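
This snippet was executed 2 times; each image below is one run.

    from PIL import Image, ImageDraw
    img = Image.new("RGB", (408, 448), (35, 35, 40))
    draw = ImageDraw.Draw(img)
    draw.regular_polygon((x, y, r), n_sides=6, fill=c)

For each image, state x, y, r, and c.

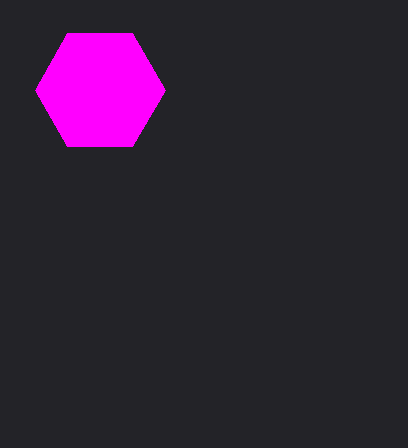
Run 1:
x = 100; y = 90; r = 65; c = 'magenta'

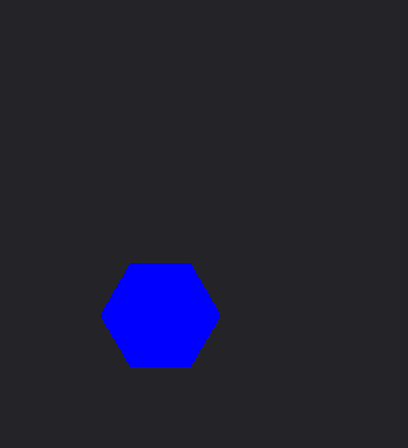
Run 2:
x = 160, y = 315, r = 60, c = 'blue'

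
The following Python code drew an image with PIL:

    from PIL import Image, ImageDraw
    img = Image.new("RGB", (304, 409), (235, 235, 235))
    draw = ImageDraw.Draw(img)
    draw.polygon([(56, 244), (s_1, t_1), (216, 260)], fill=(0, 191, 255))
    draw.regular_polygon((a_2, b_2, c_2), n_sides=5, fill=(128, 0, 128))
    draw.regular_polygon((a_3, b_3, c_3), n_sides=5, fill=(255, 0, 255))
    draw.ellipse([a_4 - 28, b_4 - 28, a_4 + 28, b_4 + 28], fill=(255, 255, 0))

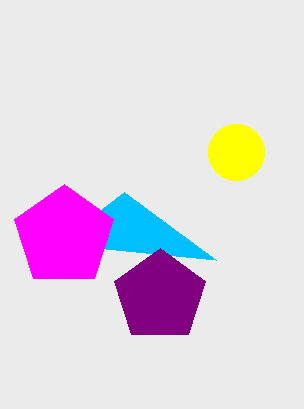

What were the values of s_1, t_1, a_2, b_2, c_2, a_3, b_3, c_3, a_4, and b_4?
s_1 = 124
t_1 = 192
a_2 = 160
b_2 = 296
c_2 = 48
a_3 = 64
b_3 = 236
c_3 = 52
a_4 = 236
b_4 = 152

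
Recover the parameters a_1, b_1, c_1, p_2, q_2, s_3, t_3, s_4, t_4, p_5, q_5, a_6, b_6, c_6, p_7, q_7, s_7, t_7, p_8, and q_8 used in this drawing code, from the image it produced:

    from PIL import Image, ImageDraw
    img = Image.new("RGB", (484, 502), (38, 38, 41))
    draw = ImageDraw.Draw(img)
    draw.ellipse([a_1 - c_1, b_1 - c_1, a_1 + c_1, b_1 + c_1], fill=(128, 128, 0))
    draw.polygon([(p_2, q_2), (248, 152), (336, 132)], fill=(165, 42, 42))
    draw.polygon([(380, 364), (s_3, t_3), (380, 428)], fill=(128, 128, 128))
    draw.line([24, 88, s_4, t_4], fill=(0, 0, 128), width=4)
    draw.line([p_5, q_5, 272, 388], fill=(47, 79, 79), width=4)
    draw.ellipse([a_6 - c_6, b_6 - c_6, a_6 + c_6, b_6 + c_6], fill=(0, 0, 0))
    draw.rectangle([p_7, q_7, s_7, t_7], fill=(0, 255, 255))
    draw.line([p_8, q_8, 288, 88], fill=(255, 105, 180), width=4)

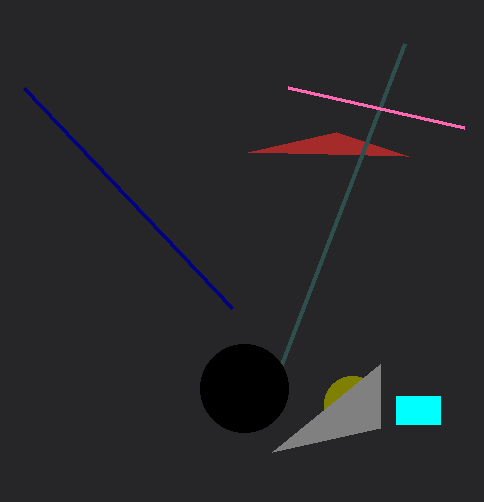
a_1 = 352, b_1 = 404, c_1 = 28, p_2 = 408, q_2 = 156, s_3 = 272, t_3 = 452, s_4 = 232, t_4 = 308, p_5 = 404, q_5 = 44, a_6 = 244, b_6 = 388, c_6 = 44, p_7 = 396, q_7 = 396, s_7 = 440, t_7 = 424, p_8 = 464, q_8 = 128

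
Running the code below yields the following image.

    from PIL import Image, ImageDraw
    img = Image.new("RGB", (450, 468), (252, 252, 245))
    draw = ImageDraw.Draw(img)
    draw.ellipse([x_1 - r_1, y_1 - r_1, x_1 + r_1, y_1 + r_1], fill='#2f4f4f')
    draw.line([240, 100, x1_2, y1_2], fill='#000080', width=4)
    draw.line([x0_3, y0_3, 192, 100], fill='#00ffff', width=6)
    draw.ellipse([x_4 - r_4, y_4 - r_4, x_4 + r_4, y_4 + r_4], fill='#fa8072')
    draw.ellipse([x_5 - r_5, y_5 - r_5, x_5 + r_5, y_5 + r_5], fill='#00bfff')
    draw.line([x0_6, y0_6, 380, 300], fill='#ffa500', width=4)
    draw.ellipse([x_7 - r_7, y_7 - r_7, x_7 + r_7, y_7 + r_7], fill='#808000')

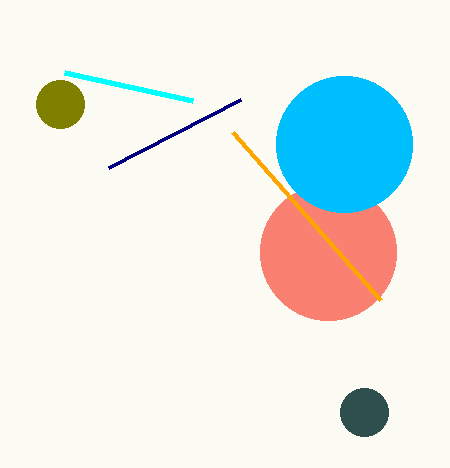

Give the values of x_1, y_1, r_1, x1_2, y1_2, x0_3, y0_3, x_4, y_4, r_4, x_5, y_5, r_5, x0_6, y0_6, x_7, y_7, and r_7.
x_1 = 364
y_1 = 412
r_1 = 24
x1_2 = 108
y1_2 = 168
x0_3 = 64
y0_3 = 72
x_4 = 328
y_4 = 252
r_4 = 68
x_5 = 344
y_5 = 144
r_5 = 68
x0_6 = 232
y0_6 = 132
x_7 = 60
y_7 = 104
r_7 = 24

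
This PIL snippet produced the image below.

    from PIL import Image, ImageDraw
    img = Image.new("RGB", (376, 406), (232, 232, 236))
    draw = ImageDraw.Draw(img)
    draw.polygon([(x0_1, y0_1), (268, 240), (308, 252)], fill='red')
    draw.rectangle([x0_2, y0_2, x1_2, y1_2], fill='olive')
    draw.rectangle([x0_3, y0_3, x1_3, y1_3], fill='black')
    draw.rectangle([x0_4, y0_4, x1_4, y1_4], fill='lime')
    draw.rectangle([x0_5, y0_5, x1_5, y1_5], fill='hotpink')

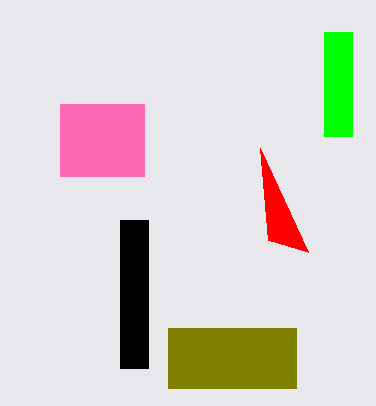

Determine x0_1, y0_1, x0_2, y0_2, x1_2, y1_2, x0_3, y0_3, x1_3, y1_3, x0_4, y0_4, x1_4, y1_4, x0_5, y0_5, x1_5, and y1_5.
x0_1 = 260; y0_1 = 148; x0_2 = 168; y0_2 = 328; x1_2 = 296; y1_2 = 388; x0_3 = 120; y0_3 = 220; x1_3 = 148; y1_3 = 368; x0_4 = 324; y0_4 = 32; x1_4 = 352; y1_4 = 136; x0_5 = 60; y0_5 = 104; x1_5 = 144; y1_5 = 176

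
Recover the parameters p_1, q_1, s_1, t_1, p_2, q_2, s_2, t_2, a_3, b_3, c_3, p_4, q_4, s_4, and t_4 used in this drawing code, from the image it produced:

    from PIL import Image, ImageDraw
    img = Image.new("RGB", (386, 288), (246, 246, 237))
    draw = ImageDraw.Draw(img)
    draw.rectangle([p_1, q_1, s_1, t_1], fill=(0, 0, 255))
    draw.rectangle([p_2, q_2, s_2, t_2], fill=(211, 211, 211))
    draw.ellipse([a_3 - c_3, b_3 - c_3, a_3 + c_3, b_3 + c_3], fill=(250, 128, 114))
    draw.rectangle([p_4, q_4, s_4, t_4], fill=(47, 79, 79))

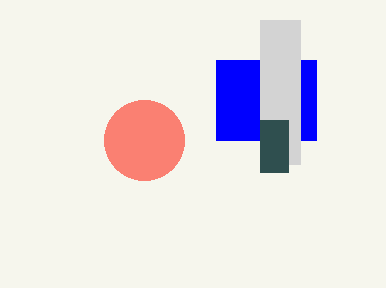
p_1 = 216
q_1 = 60
s_1 = 316
t_1 = 140
p_2 = 260
q_2 = 20
s_2 = 300
t_2 = 164
a_3 = 144
b_3 = 140
c_3 = 40
p_4 = 260
q_4 = 120
s_4 = 288
t_4 = 172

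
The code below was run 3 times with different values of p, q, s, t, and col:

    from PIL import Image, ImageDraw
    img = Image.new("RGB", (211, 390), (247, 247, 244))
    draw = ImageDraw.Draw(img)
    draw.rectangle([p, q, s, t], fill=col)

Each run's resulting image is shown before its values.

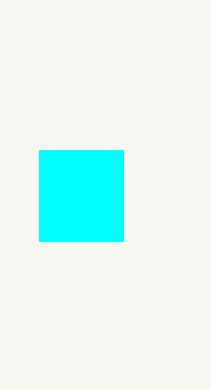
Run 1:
p = 39; q = 150; s = 123; t = 241; col = 'cyan'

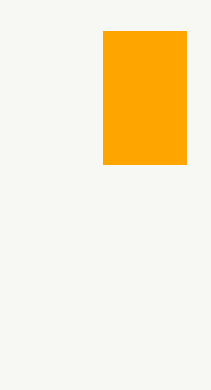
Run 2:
p = 103, q = 31, s = 186, t = 164, col = 'orange'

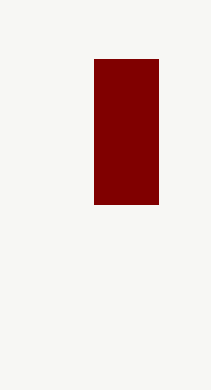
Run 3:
p = 94; q = 59; s = 158; t = 204; col = 'maroon'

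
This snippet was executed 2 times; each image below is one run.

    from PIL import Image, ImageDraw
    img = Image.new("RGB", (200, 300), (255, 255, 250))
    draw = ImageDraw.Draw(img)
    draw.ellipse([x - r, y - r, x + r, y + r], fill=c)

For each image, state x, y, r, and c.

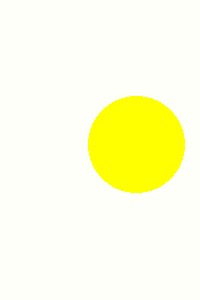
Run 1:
x = 136, y = 144, r = 48, c = 'yellow'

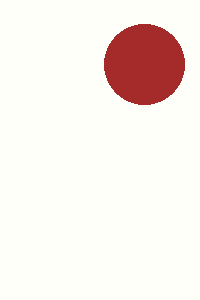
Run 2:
x = 144
y = 64
r = 40
c = 'brown'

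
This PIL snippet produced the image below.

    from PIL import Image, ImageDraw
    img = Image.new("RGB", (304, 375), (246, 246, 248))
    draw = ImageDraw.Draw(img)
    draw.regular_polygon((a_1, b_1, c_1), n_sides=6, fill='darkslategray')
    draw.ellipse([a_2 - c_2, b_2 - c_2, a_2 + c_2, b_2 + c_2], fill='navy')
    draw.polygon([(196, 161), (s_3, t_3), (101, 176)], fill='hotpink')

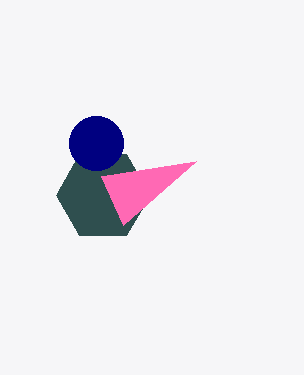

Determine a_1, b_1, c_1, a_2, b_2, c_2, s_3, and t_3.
a_1 = 103
b_1 = 195
c_1 = 47
a_2 = 96
b_2 = 143
c_2 = 27
s_3 = 123
t_3 = 225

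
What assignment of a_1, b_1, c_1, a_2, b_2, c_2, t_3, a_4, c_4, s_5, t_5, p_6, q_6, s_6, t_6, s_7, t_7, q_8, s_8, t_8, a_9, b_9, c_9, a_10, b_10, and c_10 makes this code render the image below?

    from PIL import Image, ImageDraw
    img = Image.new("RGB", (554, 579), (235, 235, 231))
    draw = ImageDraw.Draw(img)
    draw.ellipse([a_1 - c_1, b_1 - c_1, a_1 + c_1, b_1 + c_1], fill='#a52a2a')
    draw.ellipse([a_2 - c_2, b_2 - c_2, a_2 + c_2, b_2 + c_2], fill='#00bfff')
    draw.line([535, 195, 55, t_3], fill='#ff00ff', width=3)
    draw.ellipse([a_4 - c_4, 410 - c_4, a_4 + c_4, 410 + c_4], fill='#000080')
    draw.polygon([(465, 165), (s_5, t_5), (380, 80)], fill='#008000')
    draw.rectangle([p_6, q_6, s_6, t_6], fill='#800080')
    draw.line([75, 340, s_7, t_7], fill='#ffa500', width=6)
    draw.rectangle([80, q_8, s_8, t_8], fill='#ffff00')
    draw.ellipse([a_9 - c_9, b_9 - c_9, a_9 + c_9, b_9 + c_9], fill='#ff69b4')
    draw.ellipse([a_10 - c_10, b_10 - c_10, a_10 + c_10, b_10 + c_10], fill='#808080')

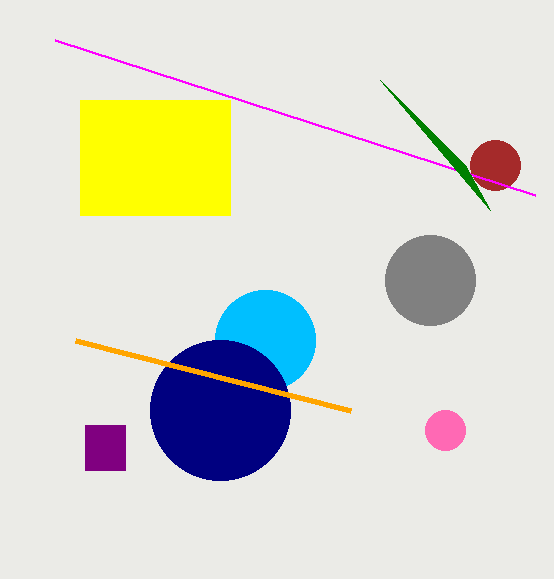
a_1 = 495
b_1 = 165
c_1 = 25
a_2 = 265
b_2 = 340
c_2 = 50
t_3 = 40
a_4 = 220
c_4 = 70
s_5 = 490
t_5 = 210
p_6 = 85
q_6 = 425
s_6 = 125
t_6 = 470
s_7 = 350
t_7 = 410
q_8 = 100
s_8 = 230
t_8 = 215
a_9 = 445
b_9 = 430
c_9 = 20
a_10 = 430
b_10 = 280
c_10 = 45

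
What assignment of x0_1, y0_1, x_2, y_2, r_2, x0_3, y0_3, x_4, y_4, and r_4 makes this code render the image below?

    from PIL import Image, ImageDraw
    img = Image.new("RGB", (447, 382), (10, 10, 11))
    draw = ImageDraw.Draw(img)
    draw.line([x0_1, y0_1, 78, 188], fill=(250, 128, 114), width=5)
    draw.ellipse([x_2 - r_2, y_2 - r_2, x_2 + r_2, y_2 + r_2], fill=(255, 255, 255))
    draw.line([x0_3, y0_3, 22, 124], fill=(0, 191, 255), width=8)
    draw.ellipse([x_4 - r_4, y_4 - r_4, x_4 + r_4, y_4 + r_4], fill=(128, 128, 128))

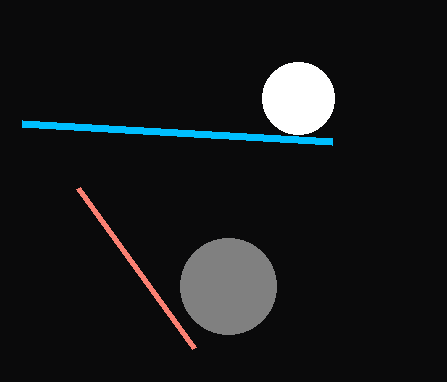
x0_1 = 194
y0_1 = 348
x_2 = 298
y_2 = 98
r_2 = 36
x0_3 = 332
y0_3 = 142
x_4 = 228
y_4 = 286
r_4 = 48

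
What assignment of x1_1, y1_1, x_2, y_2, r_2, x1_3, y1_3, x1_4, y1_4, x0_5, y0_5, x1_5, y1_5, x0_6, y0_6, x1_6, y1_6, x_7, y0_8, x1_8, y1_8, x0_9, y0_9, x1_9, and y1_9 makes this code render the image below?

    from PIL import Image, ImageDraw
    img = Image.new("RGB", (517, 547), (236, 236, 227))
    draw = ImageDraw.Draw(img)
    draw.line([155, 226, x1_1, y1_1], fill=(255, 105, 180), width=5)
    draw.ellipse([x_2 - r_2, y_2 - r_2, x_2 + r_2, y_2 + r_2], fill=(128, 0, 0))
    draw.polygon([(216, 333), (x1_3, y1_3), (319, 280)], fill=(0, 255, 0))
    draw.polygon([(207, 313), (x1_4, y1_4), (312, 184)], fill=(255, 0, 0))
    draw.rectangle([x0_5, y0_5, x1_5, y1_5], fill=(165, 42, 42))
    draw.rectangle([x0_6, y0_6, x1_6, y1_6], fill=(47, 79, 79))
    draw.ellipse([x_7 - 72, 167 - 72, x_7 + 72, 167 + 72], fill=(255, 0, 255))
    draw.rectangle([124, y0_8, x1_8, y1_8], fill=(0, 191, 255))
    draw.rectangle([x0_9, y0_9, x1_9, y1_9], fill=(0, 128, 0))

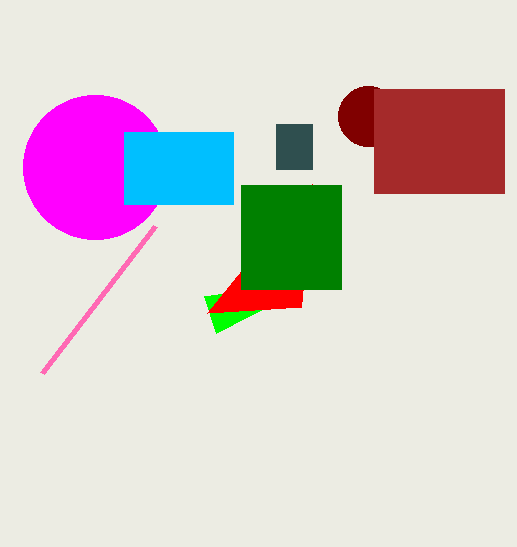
x1_1 = 42; y1_1 = 373; x_2 = 368; y_2 = 116; r_2 = 30; x1_3 = 204; y1_3 = 296; x1_4 = 301; y1_4 = 307; x0_5 = 374; y0_5 = 89; x1_5 = 504; y1_5 = 193; x0_6 = 276; y0_6 = 124; x1_6 = 312; y1_6 = 169; x_7 = 95; y0_8 = 132; x1_8 = 233; y1_8 = 204; x0_9 = 241; y0_9 = 185; x1_9 = 341; y1_9 = 289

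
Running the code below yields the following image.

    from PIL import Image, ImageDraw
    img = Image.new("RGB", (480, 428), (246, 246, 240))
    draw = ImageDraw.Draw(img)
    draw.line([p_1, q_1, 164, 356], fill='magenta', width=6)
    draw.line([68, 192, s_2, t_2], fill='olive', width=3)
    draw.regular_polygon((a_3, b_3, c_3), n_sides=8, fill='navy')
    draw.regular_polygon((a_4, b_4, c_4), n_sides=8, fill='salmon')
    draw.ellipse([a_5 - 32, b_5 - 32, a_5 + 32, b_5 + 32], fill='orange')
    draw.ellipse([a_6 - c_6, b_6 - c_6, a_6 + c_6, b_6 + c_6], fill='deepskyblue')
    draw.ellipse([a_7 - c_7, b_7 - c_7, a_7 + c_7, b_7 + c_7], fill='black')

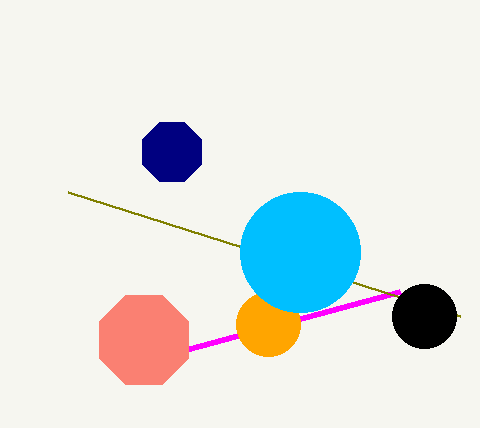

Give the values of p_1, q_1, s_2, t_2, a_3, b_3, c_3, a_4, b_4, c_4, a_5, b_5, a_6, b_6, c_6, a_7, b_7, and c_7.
p_1 = 400, q_1 = 292, s_2 = 460, t_2 = 316, a_3 = 172, b_3 = 152, c_3 = 32, a_4 = 144, b_4 = 340, c_4 = 48, a_5 = 268, b_5 = 324, a_6 = 300, b_6 = 252, c_6 = 60, a_7 = 424, b_7 = 316, c_7 = 32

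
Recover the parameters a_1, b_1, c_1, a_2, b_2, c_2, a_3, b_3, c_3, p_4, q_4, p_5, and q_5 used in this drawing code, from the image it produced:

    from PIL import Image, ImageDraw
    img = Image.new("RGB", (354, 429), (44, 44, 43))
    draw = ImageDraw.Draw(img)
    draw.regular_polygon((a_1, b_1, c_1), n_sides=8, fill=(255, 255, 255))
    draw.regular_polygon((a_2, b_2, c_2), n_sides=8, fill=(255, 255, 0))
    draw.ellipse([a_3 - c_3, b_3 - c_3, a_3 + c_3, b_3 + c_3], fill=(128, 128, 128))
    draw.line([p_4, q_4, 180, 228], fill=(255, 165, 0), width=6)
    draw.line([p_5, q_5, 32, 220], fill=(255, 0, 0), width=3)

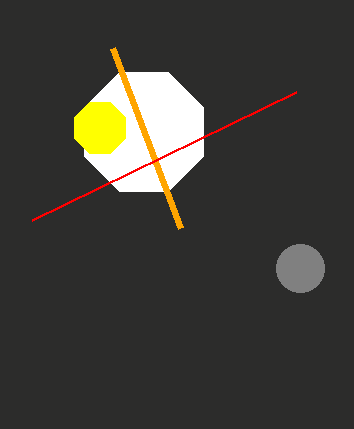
a_1 = 144
b_1 = 132
c_1 = 64
a_2 = 100
b_2 = 128
c_2 = 28
a_3 = 300
b_3 = 268
c_3 = 24
p_4 = 112
q_4 = 48
p_5 = 296
q_5 = 92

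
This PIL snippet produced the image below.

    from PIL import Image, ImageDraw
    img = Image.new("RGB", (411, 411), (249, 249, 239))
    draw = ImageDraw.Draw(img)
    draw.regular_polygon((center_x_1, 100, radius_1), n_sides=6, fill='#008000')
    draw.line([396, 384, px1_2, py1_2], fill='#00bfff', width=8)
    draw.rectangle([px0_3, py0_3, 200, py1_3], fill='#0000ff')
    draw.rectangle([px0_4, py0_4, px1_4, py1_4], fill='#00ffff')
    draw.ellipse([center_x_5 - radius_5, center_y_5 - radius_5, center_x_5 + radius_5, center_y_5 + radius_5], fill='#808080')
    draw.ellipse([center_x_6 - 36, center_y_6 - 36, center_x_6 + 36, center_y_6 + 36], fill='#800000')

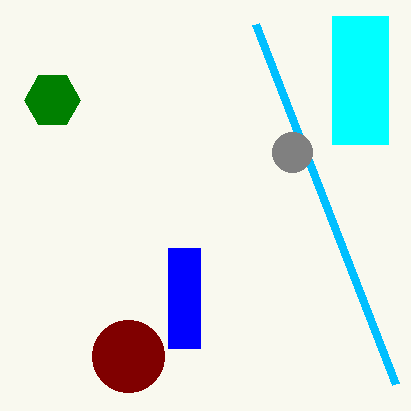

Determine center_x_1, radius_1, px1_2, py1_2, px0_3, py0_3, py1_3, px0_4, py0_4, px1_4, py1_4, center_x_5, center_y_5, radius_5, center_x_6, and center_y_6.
center_x_1 = 52; radius_1 = 28; px1_2 = 256; py1_2 = 24; px0_3 = 168; py0_3 = 248; py1_3 = 348; px0_4 = 332; py0_4 = 16; px1_4 = 388; py1_4 = 144; center_x_5 = 292; center_y_5 = 152; radius_5 = 20; center_x_6 = 128; center_y_6 = 356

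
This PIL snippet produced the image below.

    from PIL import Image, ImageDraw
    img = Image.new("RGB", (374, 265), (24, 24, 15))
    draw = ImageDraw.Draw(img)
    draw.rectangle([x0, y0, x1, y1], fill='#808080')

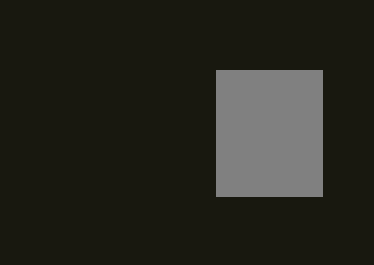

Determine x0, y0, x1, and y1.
x0 = 216; y0 = 70; x1 = 322; y1 = 196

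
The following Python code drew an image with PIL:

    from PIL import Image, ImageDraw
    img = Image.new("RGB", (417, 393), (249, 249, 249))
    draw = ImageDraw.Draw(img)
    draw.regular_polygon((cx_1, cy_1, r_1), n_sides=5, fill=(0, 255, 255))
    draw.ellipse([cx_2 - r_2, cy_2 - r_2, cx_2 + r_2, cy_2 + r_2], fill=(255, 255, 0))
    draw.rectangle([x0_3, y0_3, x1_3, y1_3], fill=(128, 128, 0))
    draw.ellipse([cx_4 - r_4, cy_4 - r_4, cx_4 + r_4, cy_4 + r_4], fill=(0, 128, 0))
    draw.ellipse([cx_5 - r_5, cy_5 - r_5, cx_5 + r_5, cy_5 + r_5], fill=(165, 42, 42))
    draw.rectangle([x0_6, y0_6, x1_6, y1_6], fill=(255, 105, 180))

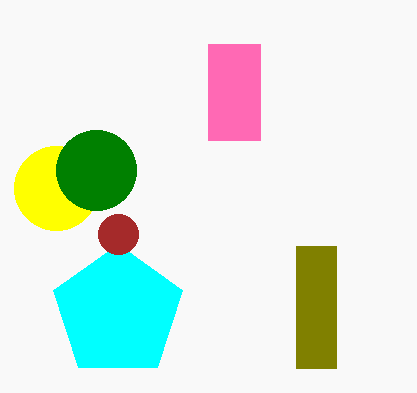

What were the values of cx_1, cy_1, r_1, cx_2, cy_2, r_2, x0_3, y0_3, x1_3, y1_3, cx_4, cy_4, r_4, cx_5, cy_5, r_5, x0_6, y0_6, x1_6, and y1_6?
cx_1 = 118, cy_1 = 312, r_1 = 68, cx_2 = 56, cy_2 = 188, r_2 = 42, x0_3 = 296, y0_3 = 246, x1_3 = 336, y1_3 = 368, cx_4 = 96, cy_4 = 170, r_4 = 40, cx_5 = 118, cy_5 = 234, r_5 = 20, x0_6 = 208, y0_6 = 44, x1_6 = 260, y1_6 = 140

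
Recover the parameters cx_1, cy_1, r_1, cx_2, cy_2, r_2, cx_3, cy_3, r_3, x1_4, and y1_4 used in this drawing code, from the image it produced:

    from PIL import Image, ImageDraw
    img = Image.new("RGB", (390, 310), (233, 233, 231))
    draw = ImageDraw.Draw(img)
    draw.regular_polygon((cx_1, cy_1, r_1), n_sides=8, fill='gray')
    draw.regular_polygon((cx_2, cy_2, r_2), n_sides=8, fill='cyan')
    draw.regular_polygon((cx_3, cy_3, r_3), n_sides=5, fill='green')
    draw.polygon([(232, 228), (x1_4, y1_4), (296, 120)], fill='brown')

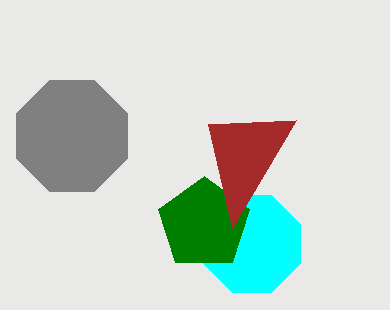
cx_1 = 72, cy_1 = 136, r_1 = 60, cx_2 = 252, cy_2 = 244, r_2 = 52, cx_3 = 204, cy_3 = 224, r_3 = 48, x1_4 = 208, y1_4 = 124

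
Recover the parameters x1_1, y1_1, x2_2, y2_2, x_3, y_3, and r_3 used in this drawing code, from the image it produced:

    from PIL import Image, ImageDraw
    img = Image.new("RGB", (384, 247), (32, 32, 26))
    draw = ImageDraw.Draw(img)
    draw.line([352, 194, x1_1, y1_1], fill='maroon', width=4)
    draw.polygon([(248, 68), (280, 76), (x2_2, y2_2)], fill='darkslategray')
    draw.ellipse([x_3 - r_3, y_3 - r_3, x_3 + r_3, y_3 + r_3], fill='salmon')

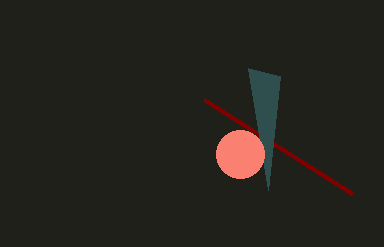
x1_1 = 204
y1_1 = 100
x2_2 = 268
y2_2 = 190
x_3 = 240
y_3 = 154
r_3 = 24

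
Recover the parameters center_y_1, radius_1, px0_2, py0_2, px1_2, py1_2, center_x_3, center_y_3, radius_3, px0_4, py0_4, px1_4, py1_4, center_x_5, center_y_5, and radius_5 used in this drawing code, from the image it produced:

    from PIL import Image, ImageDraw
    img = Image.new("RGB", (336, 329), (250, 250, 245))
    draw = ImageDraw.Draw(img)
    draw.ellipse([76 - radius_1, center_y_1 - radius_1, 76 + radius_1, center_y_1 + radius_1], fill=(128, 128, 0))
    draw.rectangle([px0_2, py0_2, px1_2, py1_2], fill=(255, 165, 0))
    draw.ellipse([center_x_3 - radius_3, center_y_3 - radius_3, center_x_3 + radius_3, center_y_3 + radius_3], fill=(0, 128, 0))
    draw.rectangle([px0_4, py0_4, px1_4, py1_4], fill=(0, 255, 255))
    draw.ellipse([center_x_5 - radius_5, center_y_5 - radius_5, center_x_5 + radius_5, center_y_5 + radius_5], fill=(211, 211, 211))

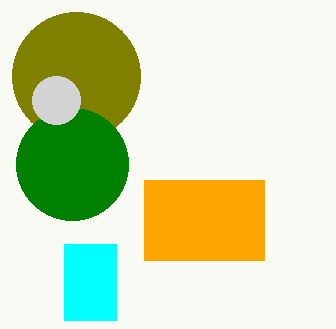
center_y_1 = 76, radius_1 = 64, px0_2 = 144, py0_2 = 180, px1_2 = 264, py1_2 = 260, center_x_3 = 72, center_y_3 = 164, radius_3 = 56, px0_4 = 64, py0_4 = 244, px1_4 = 116, py1_4 = 320, center_x_5 = 56, center_y_5 = 100, radius_5 = 24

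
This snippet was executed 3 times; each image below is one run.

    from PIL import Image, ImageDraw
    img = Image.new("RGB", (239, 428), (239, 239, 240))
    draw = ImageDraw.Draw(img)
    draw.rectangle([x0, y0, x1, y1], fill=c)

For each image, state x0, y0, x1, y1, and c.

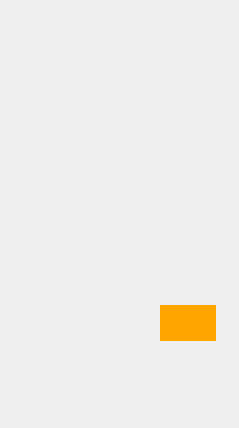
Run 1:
x0 = 160; y0 = 305; x1 = 215; y1 = 340; c = 'orange'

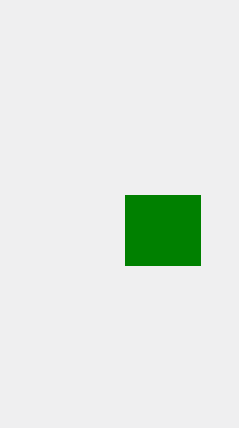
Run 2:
x0 = 125, y0 = 195, x1 = 200, y1 = 265, c = 'green'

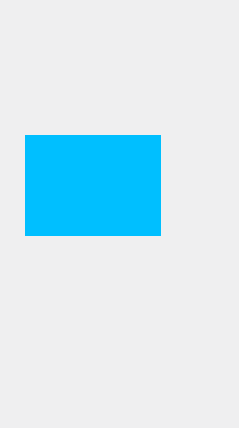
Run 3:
x0 = 25
y0 = 135
x1 = 160
y1 = 235
c = 'deepskyblue'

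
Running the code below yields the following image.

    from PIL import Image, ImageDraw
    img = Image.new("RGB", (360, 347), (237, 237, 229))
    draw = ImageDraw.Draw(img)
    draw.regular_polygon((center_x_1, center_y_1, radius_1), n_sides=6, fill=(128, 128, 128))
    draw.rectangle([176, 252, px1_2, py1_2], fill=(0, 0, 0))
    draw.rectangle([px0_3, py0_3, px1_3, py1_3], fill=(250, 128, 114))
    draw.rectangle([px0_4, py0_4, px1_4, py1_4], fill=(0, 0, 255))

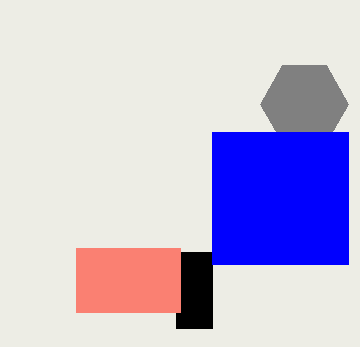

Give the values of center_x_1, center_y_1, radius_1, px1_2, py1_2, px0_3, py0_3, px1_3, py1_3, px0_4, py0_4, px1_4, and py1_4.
center_x_1 = 304; center_y_1 = 104; radius_1 = 44; px1_2 = 212; py1_2 = 328; px0_3 = 76; py0_3 = 248; px1_3 = 180; py1_3 = 312; px0_4 = 212; py0_4 = 132; px1_4 = 348; py1_4 = 264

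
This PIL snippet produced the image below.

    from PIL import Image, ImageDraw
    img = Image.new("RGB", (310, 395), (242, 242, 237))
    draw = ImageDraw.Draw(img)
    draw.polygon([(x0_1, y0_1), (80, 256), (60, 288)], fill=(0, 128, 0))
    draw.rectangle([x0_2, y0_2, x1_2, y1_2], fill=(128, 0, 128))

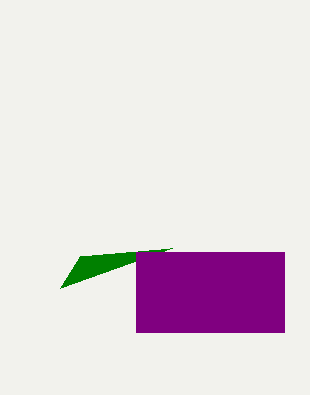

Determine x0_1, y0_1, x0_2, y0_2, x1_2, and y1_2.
x0_1 = 172
y0_1 = 248
x0_2 = 136
y0_2 = 252
x1_2 = 284
y1_2 = 332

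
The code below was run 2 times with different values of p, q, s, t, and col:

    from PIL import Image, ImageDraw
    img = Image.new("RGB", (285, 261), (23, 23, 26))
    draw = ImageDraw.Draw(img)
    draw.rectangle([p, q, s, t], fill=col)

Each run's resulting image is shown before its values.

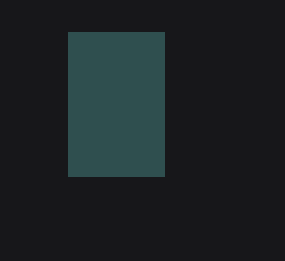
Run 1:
p = 68
q = 32
s = 164
t = 176
col = 'darkslategray'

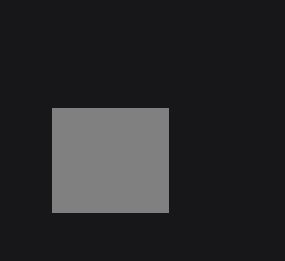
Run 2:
p = 52
q = 108
s = 168
t = 212
col = 'gray'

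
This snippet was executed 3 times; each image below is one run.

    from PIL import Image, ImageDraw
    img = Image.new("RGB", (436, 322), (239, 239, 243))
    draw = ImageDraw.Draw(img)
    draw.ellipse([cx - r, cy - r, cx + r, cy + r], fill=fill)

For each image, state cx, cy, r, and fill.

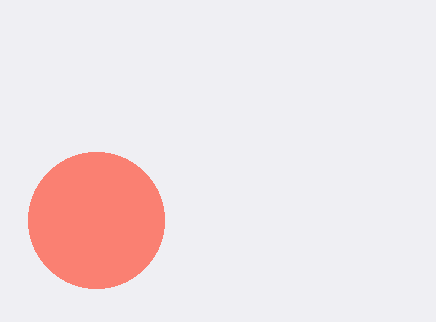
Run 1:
cx = 96; cy = 220; r = 68; fill = 'salmon'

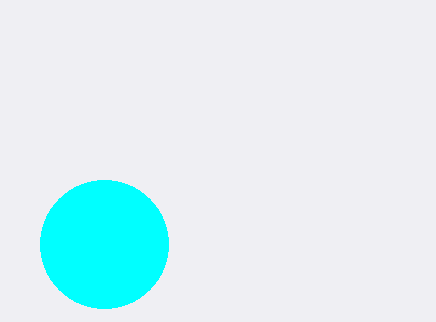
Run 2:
cx = 104; cy = 244; r = 64; fill = 'cyan'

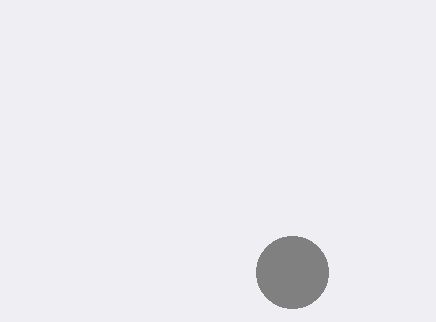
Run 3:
cx = 292; cy = 272; r = 36; fill = 'gray'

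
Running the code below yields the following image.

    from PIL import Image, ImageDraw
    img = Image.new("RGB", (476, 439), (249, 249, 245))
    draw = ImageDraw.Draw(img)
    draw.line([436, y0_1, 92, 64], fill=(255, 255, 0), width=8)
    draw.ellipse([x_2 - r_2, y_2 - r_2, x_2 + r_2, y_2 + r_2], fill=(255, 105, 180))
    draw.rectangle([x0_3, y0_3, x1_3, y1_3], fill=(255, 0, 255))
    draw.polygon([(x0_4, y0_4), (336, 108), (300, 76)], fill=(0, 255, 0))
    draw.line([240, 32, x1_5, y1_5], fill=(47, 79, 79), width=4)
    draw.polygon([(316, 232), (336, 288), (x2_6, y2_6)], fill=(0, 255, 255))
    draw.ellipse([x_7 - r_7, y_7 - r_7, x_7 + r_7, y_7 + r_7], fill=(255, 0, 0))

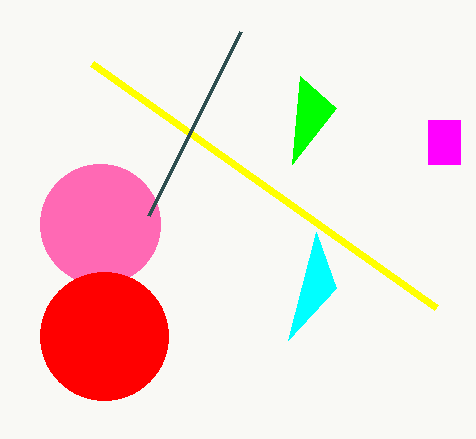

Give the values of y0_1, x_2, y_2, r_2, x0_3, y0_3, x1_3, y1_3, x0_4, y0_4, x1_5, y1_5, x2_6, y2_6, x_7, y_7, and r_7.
y0_1 = 308
x_2 = 100
y_2 = 224
r_2 = 60
x0_3 = 428
y0_3 = 120
x1_3 = 460
y1_3 = 164
x0_4 = 292
y0_4 = 164
x1_5 = 148
y1_5 = 216
x2_6 = 288
y2_6 = 340
x_7 = 104
y_7 = 336
r_7 = 64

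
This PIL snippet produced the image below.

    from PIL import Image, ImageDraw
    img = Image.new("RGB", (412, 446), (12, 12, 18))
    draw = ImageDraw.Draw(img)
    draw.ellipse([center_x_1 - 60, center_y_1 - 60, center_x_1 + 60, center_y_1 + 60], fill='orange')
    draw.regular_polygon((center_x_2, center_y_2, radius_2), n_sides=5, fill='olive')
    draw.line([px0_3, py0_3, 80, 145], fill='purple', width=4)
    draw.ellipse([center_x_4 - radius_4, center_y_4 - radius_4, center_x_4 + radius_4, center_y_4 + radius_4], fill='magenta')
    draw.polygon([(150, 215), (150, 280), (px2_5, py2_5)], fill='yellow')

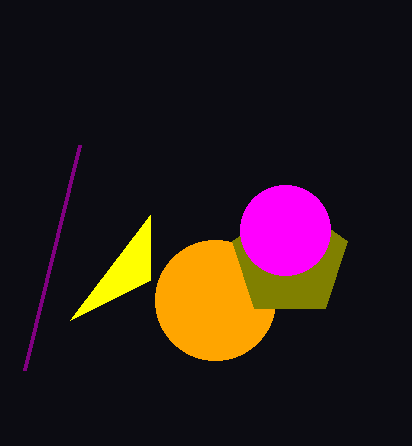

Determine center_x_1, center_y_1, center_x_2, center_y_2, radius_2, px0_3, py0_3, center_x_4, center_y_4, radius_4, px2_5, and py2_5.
center_x_1 = 215; center_y_1 = 300; center_x_2 = 290; center_y_2 = 260; radius_2 = 60; px0_3 = 25; py0_3 = 370; center_x_4 = 285; center_y_4 = 230; radius_4 = 45; px2_5 = 70; py2_5 = 320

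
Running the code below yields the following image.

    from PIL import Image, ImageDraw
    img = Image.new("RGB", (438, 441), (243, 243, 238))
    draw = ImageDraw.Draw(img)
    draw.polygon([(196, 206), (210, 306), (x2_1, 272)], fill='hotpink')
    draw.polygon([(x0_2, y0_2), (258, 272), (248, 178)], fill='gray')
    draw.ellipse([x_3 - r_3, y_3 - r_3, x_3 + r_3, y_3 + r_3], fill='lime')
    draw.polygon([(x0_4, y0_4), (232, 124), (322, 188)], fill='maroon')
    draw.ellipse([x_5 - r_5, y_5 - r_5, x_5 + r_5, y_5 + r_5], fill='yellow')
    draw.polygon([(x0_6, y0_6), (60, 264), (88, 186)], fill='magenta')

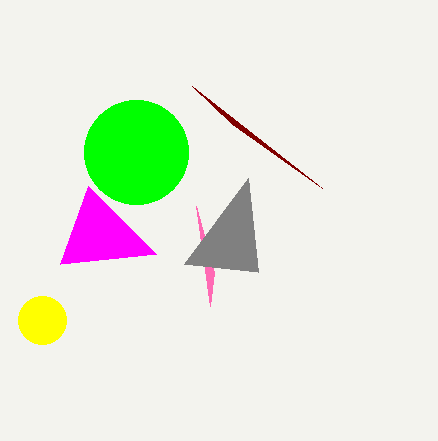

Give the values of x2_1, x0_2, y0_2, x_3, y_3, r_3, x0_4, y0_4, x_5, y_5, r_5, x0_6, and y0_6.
x2_1 = 214; x0_2 = 184; y0_2 = 264; x_3 = 136; y_3 = 152; r_3 = 52; x0_4 = 192; y0_4 = 86; x_5 = 42; y_5 = 320; r_5 = 24; x0_6 = 156; y0_6 = 254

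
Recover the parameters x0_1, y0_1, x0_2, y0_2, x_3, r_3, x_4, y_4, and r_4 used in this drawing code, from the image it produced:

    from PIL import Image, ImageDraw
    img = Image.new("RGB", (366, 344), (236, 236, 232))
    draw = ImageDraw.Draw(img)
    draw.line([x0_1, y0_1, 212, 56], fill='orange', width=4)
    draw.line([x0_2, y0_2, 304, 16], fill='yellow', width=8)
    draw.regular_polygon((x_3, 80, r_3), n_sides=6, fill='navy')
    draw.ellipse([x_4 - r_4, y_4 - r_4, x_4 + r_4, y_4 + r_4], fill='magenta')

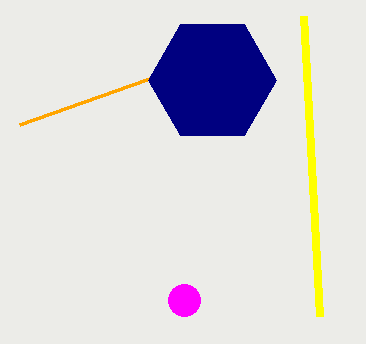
x0_1 = 20, y0_1 = 124, x0_2 = 320, y0_2 = 316, x_3 = 212, r_3 = 64, x_4 = 184, y_4 = 300, r_4 = 16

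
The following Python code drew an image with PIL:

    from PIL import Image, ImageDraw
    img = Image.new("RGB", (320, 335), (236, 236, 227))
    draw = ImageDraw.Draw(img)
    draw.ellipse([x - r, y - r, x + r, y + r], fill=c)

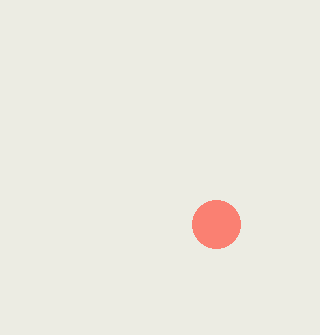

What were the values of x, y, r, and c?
x = 216, y = 224, r = 24, c = 'salmon'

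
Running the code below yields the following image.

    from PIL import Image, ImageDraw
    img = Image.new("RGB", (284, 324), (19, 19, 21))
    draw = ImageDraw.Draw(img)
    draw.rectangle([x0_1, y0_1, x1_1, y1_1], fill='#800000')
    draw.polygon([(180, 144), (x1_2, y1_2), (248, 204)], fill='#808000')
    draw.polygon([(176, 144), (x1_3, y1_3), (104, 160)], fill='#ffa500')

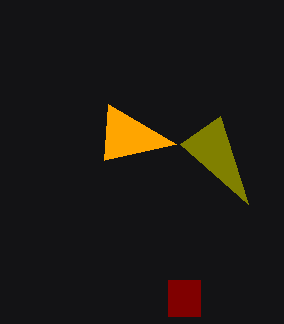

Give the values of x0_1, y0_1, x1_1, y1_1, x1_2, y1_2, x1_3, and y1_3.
x0_1 = 168; y0_1 = 280; x1_1 = 200; y1_1 = 316; x1_2 = 220; y1_2 = 116; x1_3 = 108; y1_3 = 104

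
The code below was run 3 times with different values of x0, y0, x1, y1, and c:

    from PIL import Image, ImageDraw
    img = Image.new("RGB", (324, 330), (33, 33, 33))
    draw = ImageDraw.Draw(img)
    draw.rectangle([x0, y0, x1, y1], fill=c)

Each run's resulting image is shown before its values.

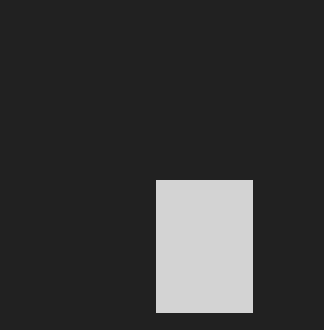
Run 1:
x0 = 156, y0 = 180, x1 = 252, y1 = 312, c = 'lightgray'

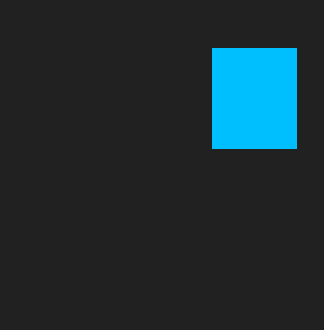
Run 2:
x0 = 212
y0 = 48
x1 = 296
y1 = 148
c = 'deepskyblue'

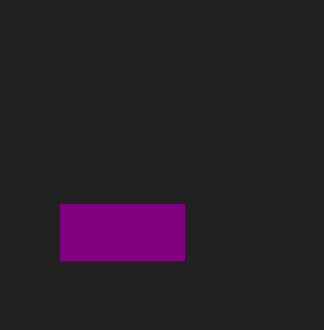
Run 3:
x0 = 60, y0 = 204, x1 = 184, y1 = 260, c = 'purple'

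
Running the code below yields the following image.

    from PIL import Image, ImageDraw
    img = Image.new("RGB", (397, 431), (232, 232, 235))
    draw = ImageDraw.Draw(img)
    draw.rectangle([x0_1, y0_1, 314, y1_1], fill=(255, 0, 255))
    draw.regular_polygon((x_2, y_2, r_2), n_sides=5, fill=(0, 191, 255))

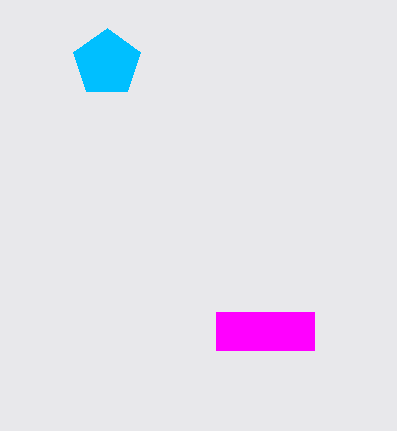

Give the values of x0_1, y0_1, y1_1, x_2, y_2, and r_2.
x0_1 = 216; y0_1 = 312; y1_1 = 350; x_2 = 107; y_2 = 63; r_2 = 35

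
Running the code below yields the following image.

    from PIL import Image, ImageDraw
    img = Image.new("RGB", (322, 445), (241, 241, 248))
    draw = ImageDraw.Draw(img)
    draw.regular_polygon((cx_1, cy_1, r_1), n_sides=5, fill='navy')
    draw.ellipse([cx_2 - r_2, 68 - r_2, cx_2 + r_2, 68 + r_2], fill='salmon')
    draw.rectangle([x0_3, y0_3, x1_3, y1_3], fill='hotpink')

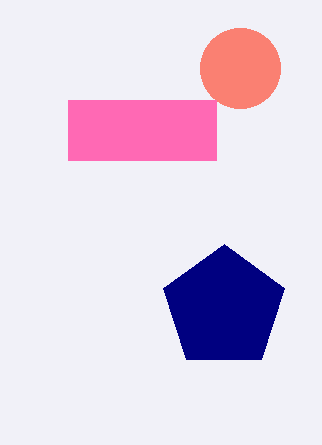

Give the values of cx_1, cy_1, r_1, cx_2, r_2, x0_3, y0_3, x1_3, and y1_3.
cx_1 = 224
cy_1 = 308
r_1 = 64
cx_2 = 240
r_2 = 40
x0_3 = 68
y0_3 = 100
x1_3 = 216
y1_3 = 160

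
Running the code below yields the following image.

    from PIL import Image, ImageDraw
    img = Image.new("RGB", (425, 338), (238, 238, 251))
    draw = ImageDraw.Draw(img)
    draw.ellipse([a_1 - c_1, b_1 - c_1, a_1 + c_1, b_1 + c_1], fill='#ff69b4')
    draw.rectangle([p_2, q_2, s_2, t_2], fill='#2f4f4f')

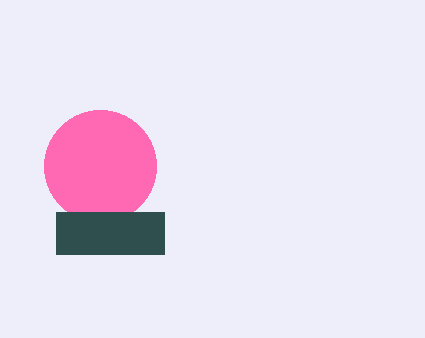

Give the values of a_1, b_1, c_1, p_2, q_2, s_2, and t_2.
a_1 = 100; b_1 = 166; c_1 = 56; p_2 = 56; q_2 = 212; s_2 = 164; t_2 = 254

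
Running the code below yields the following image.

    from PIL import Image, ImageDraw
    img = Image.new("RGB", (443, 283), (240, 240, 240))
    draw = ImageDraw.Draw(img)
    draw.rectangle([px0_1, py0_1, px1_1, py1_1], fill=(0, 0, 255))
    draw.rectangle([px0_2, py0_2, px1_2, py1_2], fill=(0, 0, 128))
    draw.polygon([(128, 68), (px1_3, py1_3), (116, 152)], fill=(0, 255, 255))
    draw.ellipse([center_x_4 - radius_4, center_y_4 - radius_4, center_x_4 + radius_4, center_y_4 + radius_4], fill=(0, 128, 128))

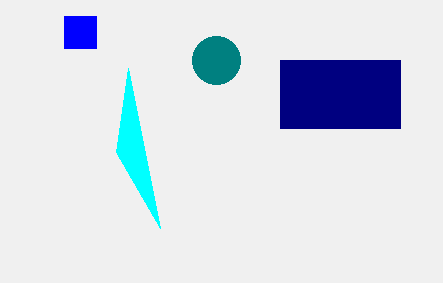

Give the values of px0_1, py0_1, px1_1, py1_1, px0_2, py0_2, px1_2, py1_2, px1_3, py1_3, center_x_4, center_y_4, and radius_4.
px0_1 = 64
py0_1 = 16
px1_1 = 96
py1_1 = 48
px0_2 = 280
py0_2 = 60
px1_2 = 400
py1_2 = 128
px1_3 = 160
py1_3 = 228
center_x_4 = 216
center_y_4 = 60
radius_4 = 24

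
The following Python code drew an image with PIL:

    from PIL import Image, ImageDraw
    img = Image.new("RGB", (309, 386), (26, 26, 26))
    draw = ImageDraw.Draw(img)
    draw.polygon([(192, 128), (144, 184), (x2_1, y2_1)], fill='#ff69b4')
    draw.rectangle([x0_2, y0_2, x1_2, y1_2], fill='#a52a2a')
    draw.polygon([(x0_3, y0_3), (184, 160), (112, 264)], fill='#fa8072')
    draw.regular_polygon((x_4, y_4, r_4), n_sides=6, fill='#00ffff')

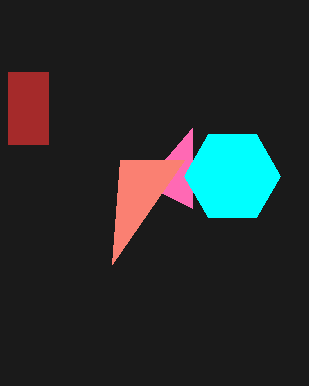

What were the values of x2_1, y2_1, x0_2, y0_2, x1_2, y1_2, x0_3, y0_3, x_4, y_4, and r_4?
x2_1 = 192; y2_1 = 208; x0_2 = 8; y0_2 = 72; x1_2 = 48; y1_2 = 144; x0_3 = 120; y0_3 = 160; x_4 = 232; y_4 = 176; r_4 = 48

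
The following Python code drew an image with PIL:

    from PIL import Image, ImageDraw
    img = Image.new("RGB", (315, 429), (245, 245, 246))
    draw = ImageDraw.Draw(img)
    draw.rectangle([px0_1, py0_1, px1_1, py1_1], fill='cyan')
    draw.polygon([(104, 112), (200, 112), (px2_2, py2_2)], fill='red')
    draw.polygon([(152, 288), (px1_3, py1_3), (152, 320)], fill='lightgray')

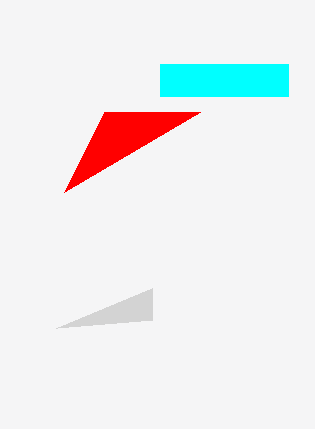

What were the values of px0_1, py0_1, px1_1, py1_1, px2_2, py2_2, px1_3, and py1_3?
px0_1 = 160, py0_1 = 64, px1_1 = 288, py1_1 = 96, px2_2 = 64, py2_2 = 192, px1_3 = 56, py1_3 = 328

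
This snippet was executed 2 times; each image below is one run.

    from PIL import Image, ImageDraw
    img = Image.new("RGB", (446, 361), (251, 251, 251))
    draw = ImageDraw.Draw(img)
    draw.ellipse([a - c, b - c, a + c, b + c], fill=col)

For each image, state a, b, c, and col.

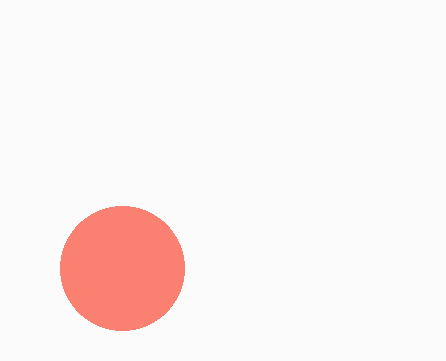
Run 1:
a = 122
b = 268
c = 62
col = 'salmon'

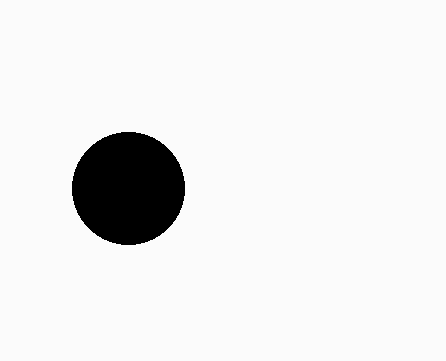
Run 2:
a = 128; b = 188; c = 56; col = 'black'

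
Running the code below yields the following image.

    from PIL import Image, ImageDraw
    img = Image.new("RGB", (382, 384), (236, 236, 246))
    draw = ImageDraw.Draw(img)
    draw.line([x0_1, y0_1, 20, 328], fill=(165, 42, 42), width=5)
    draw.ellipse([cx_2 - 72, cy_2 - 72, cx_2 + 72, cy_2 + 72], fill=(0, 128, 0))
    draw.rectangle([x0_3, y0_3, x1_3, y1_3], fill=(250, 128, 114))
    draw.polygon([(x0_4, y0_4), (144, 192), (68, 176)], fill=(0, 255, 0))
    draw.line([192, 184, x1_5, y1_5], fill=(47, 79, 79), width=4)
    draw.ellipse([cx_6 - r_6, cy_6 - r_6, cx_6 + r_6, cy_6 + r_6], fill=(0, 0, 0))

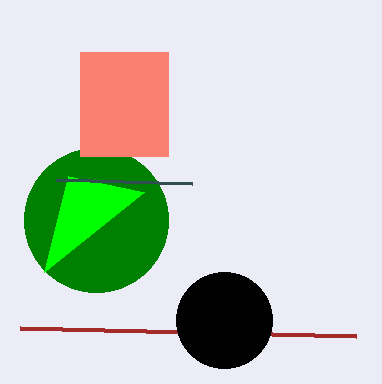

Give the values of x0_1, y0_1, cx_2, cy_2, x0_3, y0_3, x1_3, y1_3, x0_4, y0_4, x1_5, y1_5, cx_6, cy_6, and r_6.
x0_1 = 356; y0_1 = 336; cx_2 = 96; cy_2 = 220; x0_3 = 80; y0_3 = 52; x1_3 = 168; y1_3 = 156; x0_4 = 44; y0_4 = 272; x1_5 = 56; y1_5 = 180; cx_6 = 224; cy_6 = 320; r_6 = 48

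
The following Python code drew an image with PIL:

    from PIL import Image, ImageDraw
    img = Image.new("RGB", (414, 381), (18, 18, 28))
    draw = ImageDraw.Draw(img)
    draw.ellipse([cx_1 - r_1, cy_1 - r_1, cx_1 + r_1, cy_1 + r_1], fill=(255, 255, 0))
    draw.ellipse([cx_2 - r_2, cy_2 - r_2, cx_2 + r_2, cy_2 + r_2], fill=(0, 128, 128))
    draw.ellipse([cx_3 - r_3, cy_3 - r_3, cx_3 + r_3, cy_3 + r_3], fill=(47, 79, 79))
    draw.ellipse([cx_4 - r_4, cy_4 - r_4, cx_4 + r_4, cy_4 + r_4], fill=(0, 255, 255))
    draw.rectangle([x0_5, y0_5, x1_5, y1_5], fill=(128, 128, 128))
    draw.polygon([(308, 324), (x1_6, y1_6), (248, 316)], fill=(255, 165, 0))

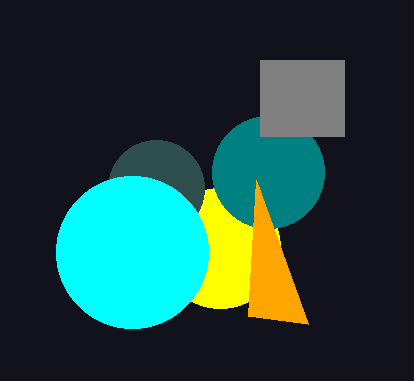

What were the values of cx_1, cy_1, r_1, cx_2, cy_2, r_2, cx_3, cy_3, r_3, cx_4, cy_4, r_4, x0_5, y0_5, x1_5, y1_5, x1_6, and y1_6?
cx_1 = 220; cy_1 = 248; r_1 = 60; cx_2 = 268; cy_2 = 172; r_2 = 56; cx_3 = 156; cy_3 = 188; r_3 = 48; cx_4 = 132; cy_4 = 252; r_4 = 76; x0_5 = 260; y0_5 = 60; x1_5 = 344; y1_5 = 136; x1_6 = 256; y1_6 = 180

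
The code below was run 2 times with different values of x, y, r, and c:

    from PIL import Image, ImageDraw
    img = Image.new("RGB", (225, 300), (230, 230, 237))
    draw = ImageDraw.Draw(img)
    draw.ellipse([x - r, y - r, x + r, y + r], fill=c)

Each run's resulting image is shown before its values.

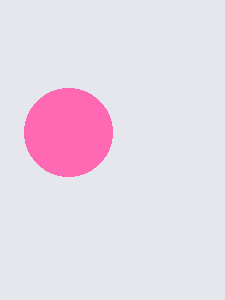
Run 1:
x = 68, y = 132, r = 44, c = 'hotpink'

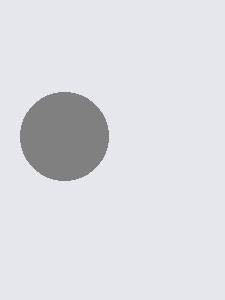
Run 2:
x = 64; y = 136; r = 44; c = 'gray'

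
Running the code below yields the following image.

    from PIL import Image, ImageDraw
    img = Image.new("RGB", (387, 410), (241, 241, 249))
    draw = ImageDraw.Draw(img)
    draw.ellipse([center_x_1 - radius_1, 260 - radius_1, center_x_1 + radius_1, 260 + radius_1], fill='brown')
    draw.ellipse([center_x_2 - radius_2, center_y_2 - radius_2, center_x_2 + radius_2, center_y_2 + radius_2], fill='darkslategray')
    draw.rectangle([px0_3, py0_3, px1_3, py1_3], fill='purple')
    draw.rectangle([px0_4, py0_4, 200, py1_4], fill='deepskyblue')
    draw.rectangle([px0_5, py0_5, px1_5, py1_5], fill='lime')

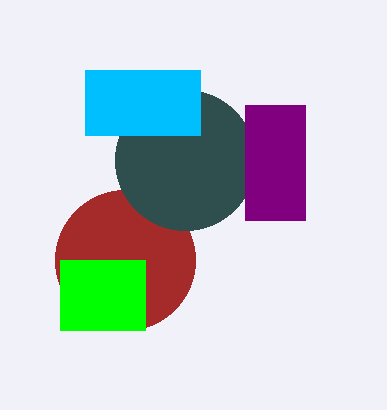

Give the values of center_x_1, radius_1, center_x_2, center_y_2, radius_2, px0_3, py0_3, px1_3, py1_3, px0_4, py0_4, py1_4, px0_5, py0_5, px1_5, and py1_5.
center_x_1 = 125
radius_1 = 70
center_x_2 = 185
center_y_2 = 160
radius_2 = 70
px0_3 = 245
py0_3 = 105
px1_3 = 305
py1_3 = 220
px0_4 = 85
py0_4 = 70
py1_4 = 135
px0_5 = 60
py0_5 = 260
px1_5 = 145
py1_5 = 330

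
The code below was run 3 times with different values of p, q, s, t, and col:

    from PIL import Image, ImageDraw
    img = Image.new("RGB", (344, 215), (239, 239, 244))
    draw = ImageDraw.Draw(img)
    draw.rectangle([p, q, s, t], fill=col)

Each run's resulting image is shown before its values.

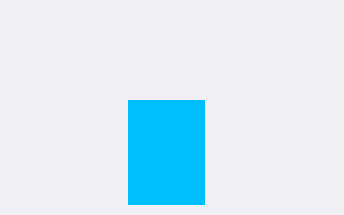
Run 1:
p = 128
q = 100
s = 204
t = 204
col = 'deepskyblue'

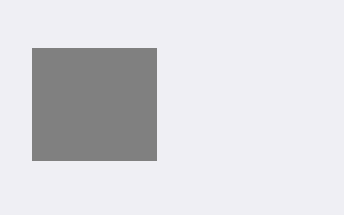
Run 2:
p = 32; q = 48; s = 156; t = 160; col = 'gray'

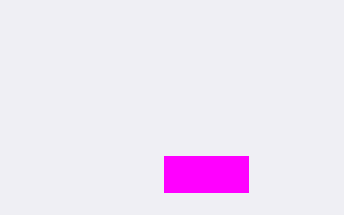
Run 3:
p = 164; q = 156; s = 248; t = 192; col = 'magenta'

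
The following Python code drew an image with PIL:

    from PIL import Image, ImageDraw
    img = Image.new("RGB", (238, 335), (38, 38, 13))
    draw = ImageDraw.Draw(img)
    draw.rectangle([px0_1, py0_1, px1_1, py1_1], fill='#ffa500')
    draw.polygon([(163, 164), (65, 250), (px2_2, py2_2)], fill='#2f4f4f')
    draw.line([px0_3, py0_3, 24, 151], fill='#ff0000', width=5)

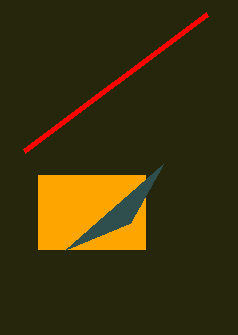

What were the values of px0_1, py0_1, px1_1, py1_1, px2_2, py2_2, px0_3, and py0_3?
px0_1 = 38, py0_1 = 175, px1_1 = 145, py1_1 = 249, px2_2 = 130, py2_2 = 223, px0_3 = 207, py0_3 = 14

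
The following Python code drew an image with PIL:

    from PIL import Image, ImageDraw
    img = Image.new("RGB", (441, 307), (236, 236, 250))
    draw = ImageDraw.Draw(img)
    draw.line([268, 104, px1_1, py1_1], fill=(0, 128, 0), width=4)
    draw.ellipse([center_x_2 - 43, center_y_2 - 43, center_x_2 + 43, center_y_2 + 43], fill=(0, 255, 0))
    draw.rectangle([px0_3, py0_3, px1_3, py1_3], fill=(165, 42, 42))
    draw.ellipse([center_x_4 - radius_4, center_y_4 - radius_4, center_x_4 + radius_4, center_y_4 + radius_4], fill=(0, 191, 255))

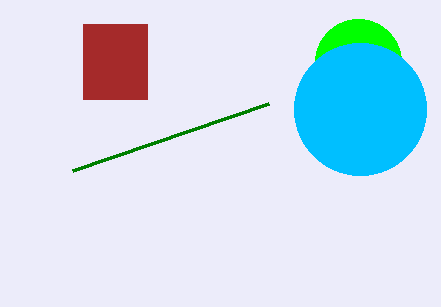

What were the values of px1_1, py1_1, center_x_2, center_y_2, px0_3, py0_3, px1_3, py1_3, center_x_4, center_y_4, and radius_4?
px1_1 = 72, py1_1 = 171, center_x_2 = 358, center_y_2 = 62, px0_3 = 83, py0_3 = 24, px1_3 = 147, py1_3 = 99, center_x_4 = 360, center_y_4 = 109, radius_4 = 66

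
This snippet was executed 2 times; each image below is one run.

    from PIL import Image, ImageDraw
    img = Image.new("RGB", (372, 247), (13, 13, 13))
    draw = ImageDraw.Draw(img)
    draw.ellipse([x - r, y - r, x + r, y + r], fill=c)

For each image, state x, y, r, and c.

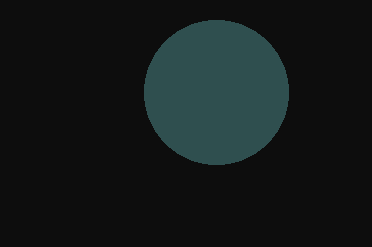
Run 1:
x = 216, y = 92, r = 72, c = 'darkslategray'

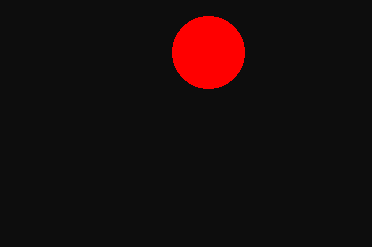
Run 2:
x = 208; y = 52; r = 36; c = 'red'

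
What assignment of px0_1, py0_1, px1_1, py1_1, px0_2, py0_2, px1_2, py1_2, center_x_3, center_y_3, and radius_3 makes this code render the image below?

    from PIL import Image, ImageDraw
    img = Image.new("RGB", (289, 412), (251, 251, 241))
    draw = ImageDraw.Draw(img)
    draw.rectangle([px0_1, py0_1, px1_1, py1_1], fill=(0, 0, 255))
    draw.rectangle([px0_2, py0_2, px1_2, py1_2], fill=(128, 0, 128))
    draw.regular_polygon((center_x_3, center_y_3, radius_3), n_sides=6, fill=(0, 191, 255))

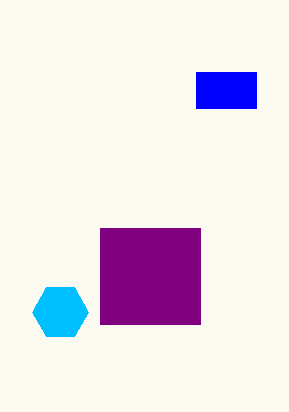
px0_1 = 196, py0_1 = 72, px1_1 = 256, py1_1 = 108, px0_2 = 100, py0_2 = 228, px1_2 = 200, py1_2 = 324, center_x_3 = 60, center_y_3 = 312, radius_3 = 28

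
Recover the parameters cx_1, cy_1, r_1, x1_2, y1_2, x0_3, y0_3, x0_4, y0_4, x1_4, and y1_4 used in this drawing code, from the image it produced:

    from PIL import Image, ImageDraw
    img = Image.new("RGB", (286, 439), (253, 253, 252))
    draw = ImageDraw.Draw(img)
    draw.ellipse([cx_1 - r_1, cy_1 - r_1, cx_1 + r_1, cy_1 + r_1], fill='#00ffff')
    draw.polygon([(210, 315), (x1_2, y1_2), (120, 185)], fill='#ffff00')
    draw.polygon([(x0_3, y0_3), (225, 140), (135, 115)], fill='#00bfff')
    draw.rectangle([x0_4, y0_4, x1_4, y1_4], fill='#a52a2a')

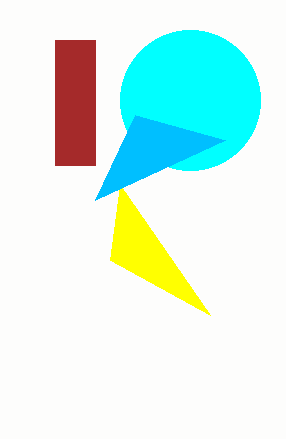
cx_1 = 190; cy_1 = 100; r_1 = 70; x1_2 = 110; y1_2 = 260; x0_3 = 95; y0_3 = 200; x0_4 = 55; y0_4 = 40; x1_4 = 95; y1_4 = 165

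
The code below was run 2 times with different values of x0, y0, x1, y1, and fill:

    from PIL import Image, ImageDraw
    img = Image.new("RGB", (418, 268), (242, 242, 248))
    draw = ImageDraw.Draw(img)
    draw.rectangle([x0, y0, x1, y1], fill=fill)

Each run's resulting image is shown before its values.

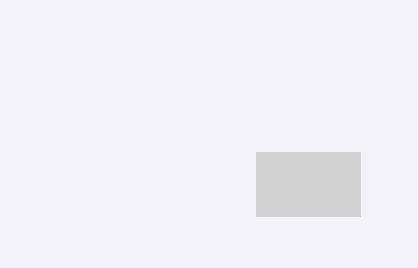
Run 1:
x0 = 256; y0 = 152; x1 = 360; y1 = 216; fill = 'lightgray'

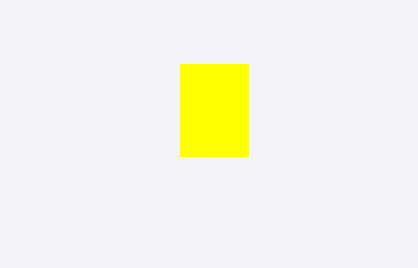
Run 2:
x0 = 180
y0 = 64
x1 = 248
y1 = 156
fill = 'yellow'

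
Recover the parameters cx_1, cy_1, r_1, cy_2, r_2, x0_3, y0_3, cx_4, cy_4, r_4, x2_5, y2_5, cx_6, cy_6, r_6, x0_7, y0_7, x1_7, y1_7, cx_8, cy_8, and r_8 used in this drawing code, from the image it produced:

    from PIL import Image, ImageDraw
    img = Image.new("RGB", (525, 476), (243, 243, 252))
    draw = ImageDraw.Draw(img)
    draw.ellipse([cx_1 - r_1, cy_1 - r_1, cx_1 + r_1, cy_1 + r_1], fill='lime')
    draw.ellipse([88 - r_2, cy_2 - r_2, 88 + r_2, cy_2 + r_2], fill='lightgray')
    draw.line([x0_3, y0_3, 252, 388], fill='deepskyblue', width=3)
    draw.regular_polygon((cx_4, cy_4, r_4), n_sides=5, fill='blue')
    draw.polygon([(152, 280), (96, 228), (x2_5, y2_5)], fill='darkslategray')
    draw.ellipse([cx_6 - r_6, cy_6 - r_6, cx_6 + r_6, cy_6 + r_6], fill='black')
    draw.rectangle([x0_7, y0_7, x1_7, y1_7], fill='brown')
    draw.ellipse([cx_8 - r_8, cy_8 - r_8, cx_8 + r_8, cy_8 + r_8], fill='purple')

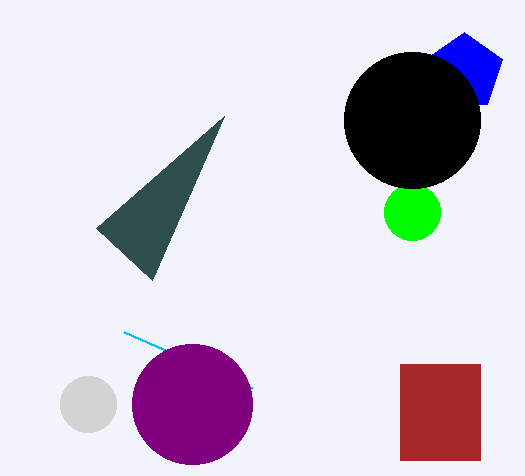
cx_1 = 412
cy_1 = 212
r_1 = 28
cy_2 = 404
r_2 = 28
x0_3 = 124
y0_3 = 332
cx_4 = 464
cy_4 = 72
r_4 = 40
x2_5 = 224
y2_5 = 116
cx_6 = 412
cy_6 = 120
r_6 = 68
x0_7 = 400
y0_7 = 364
x1_7 = 480
y1_7 = 460
cx_8 = 192
cy_8 = 404
r_8 = 60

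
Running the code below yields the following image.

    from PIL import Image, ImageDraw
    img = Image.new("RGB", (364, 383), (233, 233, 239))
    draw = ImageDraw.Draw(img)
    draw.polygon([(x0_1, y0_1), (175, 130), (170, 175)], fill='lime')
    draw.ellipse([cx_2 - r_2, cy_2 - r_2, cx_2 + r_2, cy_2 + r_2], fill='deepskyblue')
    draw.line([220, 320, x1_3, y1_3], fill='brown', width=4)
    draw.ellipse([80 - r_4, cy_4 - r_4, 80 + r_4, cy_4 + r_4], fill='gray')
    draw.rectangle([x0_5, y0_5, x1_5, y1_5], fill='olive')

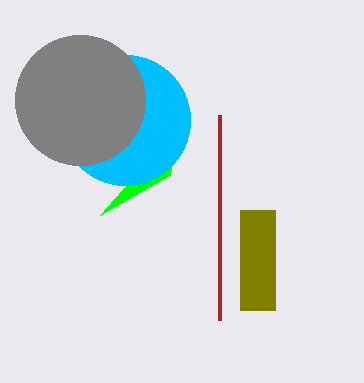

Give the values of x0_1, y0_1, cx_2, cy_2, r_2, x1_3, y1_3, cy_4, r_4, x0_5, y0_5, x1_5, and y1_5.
x0_1 = 100; y0_1 = 215; cx_2 = 125; cy_2 = 120; r_2 = 65; x1_3 = 220; y1_3 = 115; cy_4 = 100; r_4 = 65; x0_5 = 240; y0_5 = 210; x1_5 = 275; y1_5 = 310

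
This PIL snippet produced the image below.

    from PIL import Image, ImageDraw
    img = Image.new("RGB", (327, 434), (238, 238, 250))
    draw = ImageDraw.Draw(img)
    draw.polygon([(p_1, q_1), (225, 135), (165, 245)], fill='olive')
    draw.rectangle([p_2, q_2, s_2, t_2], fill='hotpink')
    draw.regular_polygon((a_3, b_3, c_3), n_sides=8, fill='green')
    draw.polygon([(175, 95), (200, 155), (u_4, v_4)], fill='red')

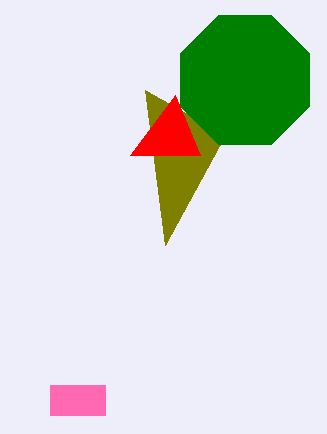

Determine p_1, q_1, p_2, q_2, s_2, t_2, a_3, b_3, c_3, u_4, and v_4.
p_1 = 145, q_1 = 90, p_2 = 50, q_2 = 385, s_2 = 105, t_2 = 415, a_3 = 245, b_3 = 80, c_3 = 70, u_4 = 130, v_4 = 155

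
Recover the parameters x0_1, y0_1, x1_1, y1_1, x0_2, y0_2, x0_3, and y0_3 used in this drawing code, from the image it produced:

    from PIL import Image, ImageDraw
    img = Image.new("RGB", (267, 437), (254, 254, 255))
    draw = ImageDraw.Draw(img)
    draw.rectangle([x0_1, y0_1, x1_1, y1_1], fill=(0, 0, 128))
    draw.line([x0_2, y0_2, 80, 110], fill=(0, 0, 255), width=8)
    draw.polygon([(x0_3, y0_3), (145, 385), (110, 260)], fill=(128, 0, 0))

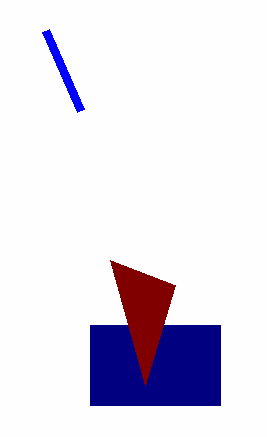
x0_1 = 90
y0_1 = 325
x1_1 = 220
y1_1 = 405
x0_2 = 45
y0_2 = 30
x0_3 = 175
y0_3 = 285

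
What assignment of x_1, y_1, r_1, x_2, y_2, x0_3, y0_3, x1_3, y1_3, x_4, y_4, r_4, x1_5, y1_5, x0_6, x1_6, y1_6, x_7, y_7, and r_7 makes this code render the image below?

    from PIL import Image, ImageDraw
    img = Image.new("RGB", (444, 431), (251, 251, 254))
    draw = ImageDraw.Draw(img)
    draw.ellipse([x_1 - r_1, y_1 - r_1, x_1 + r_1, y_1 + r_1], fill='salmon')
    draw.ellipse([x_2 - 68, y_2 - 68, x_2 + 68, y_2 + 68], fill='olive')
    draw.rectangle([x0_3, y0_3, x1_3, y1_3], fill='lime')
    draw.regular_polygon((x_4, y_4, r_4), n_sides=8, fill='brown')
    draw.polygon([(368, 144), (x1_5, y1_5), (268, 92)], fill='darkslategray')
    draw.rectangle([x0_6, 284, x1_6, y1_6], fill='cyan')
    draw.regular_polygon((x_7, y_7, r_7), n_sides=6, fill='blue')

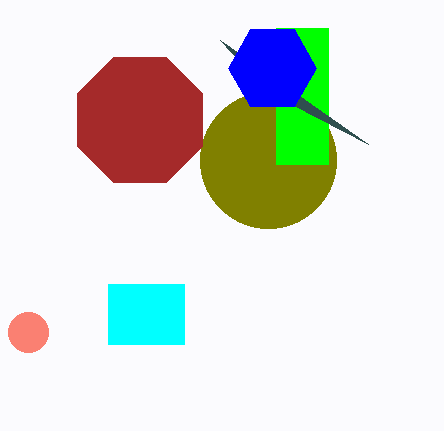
x_1 = 28; y_1 = 332; r_1 = 20; x_2 = 268; y_2 = 160; x0_3 = 276; y0_3 = 28; x1_3 = 328; y1_3 = 164; x_4 = 140; y_4 = 120; r_4 = 68; x1_5 = 220; y1_5 = 40; x0_6 = 108; x1_6 = 184; y1_6 = 344; x_7 = 272; y_7 = 68; r_7 = 44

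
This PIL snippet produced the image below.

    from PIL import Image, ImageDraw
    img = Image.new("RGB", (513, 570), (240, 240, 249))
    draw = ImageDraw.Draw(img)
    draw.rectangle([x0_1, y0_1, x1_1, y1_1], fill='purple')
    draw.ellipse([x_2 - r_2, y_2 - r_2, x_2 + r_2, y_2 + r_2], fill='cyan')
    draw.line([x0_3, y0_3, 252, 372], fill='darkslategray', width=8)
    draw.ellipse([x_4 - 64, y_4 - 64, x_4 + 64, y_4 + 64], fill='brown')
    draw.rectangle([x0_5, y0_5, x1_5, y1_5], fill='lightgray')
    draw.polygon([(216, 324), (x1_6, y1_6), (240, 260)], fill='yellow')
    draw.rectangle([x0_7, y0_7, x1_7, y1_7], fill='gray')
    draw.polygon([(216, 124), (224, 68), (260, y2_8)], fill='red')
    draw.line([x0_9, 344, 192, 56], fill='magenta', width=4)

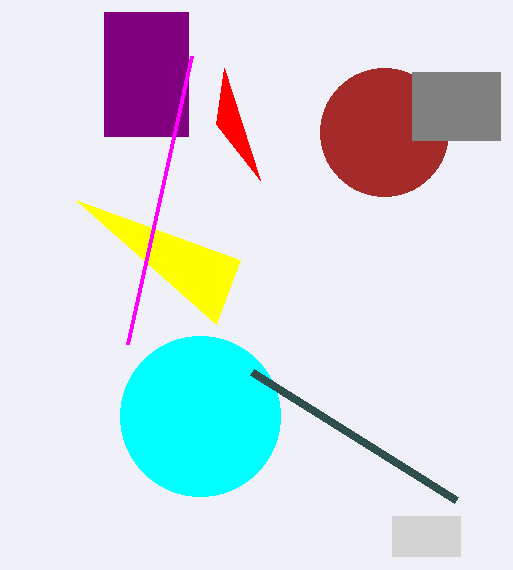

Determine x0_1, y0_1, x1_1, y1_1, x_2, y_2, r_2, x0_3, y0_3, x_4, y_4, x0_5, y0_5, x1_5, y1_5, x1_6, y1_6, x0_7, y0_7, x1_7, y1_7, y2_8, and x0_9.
x0_1 = 104
y0_1 = 12
x1_1 = 188
y1_1 = 136
x_2 = 200
y_2 = 416
r_2 = 80
x0_3 = 456
y0_3 = 500
x_4 = 384
y_4 = 132
x0_5 = 392
y0_5 = 516
x1_5 = 460
y1_5 = 556
x1_6 = 76
y1_6 = 200
x0_7 = 412
y0_7 = 72
x1_7 = 500
y1_7 = 140
y2_8 = 180
x0_9 = 128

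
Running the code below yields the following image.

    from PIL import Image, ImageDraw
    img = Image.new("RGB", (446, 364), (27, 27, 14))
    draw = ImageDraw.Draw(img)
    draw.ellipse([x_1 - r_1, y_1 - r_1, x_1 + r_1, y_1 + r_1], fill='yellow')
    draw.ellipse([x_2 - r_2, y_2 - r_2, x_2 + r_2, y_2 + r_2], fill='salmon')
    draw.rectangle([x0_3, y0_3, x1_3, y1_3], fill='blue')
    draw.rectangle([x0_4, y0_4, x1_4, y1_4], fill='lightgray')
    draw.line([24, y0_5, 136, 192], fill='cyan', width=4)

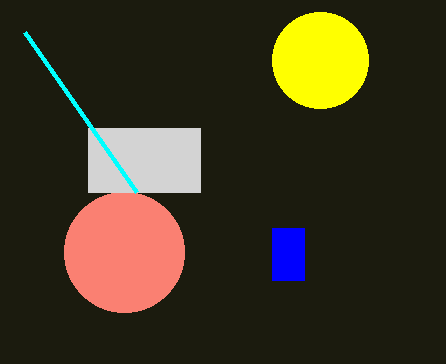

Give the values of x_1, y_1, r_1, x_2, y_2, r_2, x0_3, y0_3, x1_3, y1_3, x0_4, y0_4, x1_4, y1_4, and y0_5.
x_1 = 320, y_1 = 60, r_1 = 48, x_2 = 124, y_2 = 252, r_2 = 60, x0_3 = 272, y0_3 = 228, x1_3 = 304, y1_3 = 280, x0_4 = 88, y0_4 = 128, x1_4 = 200, y1_4 = 192, y0_5 = 32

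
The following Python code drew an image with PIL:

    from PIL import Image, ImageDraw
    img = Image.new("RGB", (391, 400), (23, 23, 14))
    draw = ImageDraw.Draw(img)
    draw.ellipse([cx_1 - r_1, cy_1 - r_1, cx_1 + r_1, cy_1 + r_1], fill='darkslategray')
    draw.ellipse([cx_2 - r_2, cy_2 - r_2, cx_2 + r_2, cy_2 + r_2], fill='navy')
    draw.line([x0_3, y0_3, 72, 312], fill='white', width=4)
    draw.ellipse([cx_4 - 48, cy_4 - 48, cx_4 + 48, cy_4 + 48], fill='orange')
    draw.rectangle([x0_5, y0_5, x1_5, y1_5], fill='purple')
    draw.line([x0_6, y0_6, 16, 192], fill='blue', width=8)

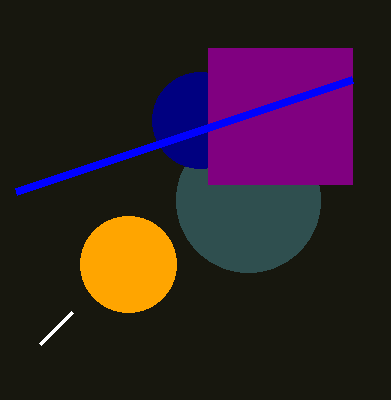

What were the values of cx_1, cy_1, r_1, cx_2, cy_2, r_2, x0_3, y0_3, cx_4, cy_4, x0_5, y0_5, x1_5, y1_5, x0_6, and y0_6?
cx_1 = 248
cy_1 = 200
r_1 = 72
cx_2 = 200
cy_2 = 120
r_2 = 48
x0_3 = 40
y0_3 = 344
cx_4 = 128
cy_4 = 264
x0_5 = 208
y0_5 = 48
x1_5 = 352
y1_5 = 184
x0_6 = 352
y0_6 = 80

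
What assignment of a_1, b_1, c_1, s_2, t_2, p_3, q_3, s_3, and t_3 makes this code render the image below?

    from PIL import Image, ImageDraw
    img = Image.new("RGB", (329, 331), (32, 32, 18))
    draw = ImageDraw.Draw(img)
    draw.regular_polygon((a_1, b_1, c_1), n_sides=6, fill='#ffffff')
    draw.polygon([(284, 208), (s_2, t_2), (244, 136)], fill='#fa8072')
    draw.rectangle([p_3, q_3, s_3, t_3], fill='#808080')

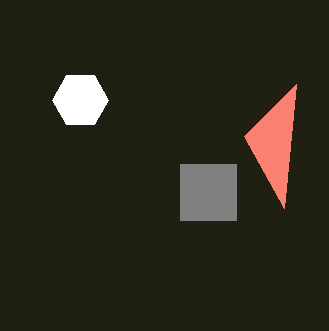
a_1 = 80, b_1 = 100, c_1 = 28, s_2 = 296, t_2 = 84, p_3 = 180, q_3 = 164, s_3 = 236, t_3 = 220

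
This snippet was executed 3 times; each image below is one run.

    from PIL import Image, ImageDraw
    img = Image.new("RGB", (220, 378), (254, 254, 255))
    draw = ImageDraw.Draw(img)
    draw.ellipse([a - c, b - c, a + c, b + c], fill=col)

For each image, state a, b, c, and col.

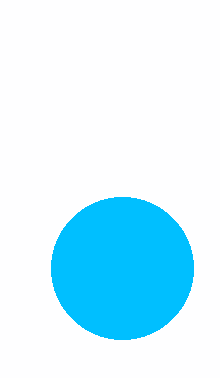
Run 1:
a = 122, b = 268, c = 71, col = 'deepskyblue'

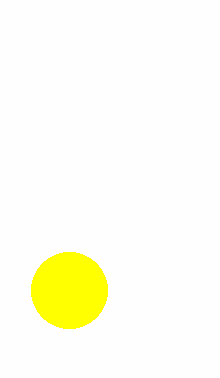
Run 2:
a = 69
b = 290
c = 38
col = 'yellow'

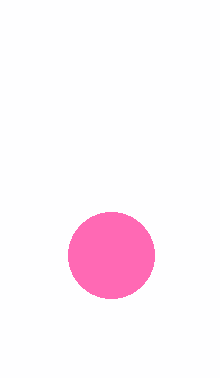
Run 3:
a = 111; b = 255; c = 43; col = 'hotpink'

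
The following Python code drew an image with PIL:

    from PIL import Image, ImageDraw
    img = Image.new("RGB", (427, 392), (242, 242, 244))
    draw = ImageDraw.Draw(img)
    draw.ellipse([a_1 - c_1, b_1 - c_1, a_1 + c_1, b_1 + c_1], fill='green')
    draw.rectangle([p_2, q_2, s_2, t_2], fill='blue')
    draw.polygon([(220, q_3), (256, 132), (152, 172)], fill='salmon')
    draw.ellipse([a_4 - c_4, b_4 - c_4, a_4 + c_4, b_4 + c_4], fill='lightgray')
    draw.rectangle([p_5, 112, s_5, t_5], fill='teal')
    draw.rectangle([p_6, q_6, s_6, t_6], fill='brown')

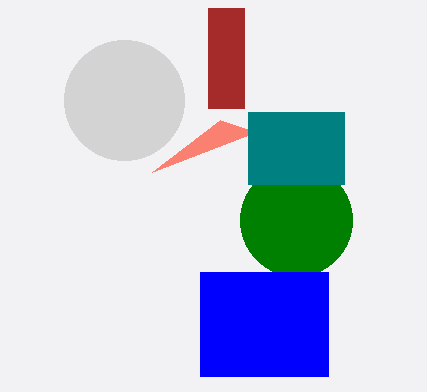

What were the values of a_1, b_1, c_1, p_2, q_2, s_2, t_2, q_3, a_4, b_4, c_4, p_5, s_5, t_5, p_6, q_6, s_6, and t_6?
a_1 = 296; b_1 = 220; c_1 = 56; p_2 = 200; q_2 = 272; s_2 = 328; t_2 = 376; q_3 = 120; a_4 = 124; b_4 = 100; c_4 = 60; p_5 = 248; s_5 = 344; t_5 = 184; p_6 = 208; q_6 = 8; s_6 = 244; t_6 = 108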